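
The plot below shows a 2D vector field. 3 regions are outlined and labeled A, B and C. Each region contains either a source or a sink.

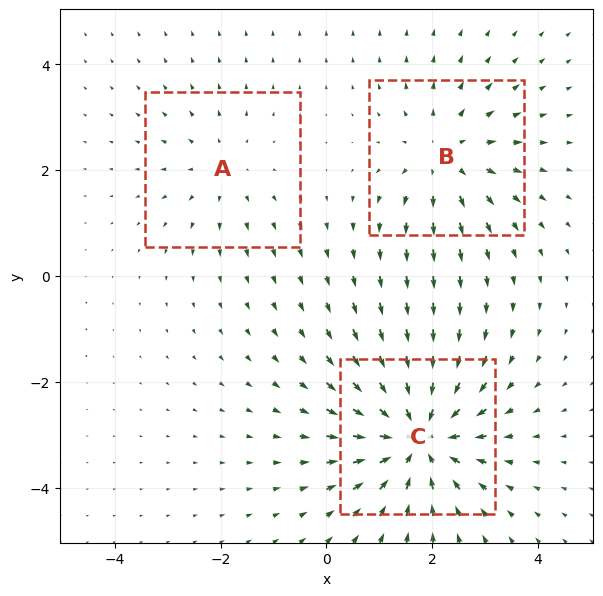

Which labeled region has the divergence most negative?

C

Divergence at each region's feature centre — A: about +2, B: about +3, C: about -5. Region C is most negative.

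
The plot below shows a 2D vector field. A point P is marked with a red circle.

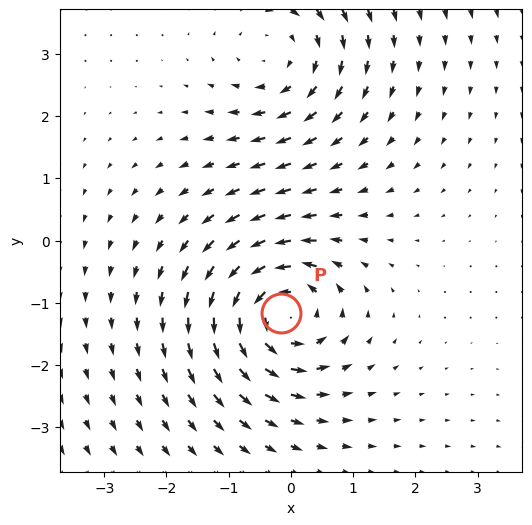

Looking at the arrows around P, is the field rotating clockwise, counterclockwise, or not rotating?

Near P at (-0.2, -1.2) the arrows circulate counterclockwise. The curl (z-component) there is about +5; positive curl means counterclockwise rotation.

counterclockwise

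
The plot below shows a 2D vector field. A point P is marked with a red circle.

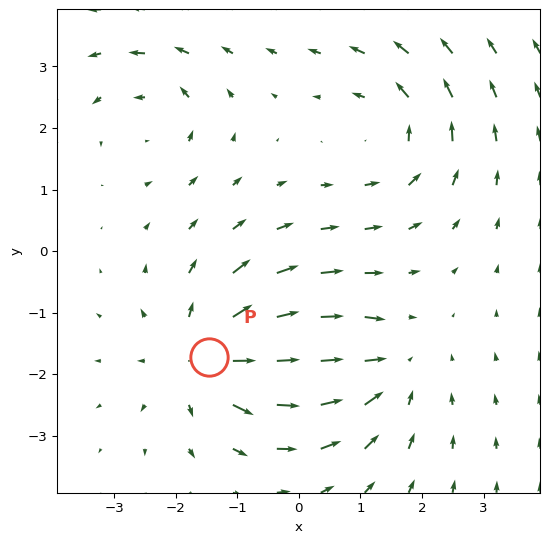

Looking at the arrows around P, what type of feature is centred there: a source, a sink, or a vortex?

source

At P (-1.5, -1.7) the arrows spread outward. Divergence about +5, curl ≈0 — positive divergence with near-zero curl is a source.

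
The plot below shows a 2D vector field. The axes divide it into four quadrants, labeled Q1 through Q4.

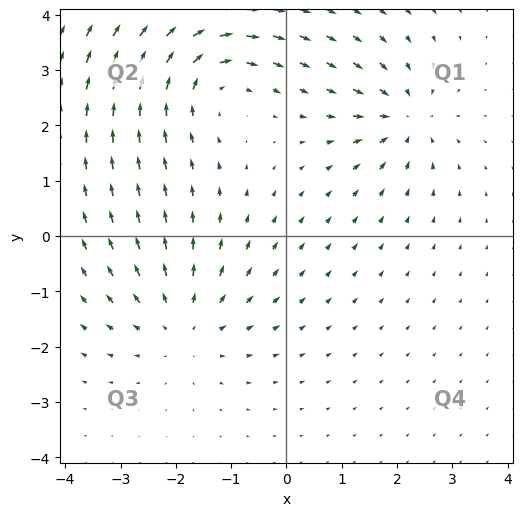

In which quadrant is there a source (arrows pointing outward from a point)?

Q3

The source sits at approximately (-1.9, -1.6), which lies in quadrant Q3. The divergence there is about +3, positive as expected for a source.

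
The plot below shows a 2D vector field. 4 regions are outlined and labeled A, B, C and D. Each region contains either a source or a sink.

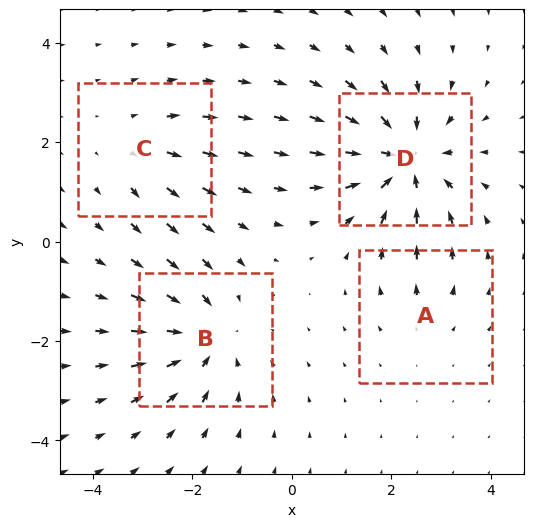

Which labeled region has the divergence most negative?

D

Divergence at each region's feature centre — A: about +2, B: about -5, C: about +3, D: about -6. Region D is most negative.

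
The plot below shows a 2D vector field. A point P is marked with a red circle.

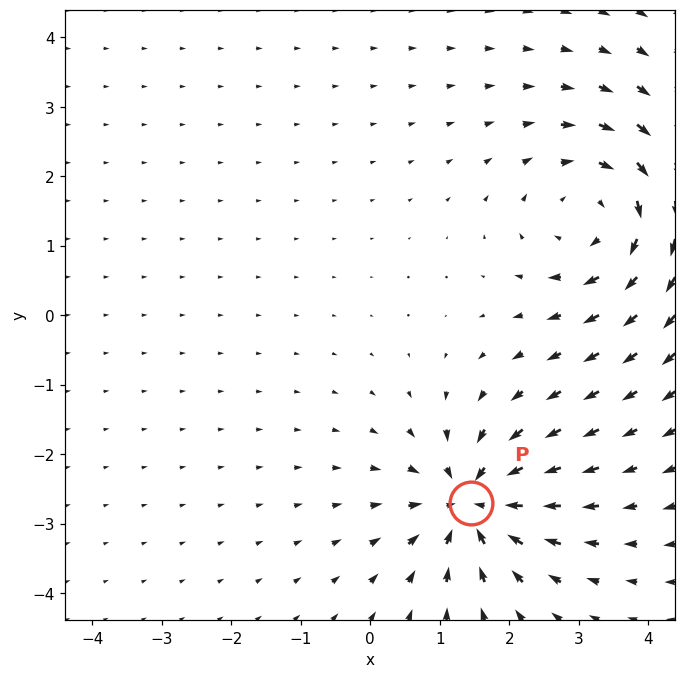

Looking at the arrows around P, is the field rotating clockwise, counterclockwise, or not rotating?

Near P at (1.5, -2.7) the arrows show no circulation. The curl there is ≈0.

not rotating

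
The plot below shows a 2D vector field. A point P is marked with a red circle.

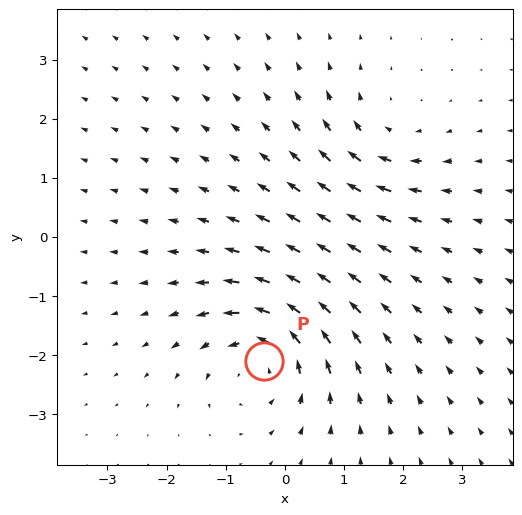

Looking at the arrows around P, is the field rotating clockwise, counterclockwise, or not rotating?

Near P at (-0.4, -2.1) the arrows circulate counterclockwise. The curl (z-component) there is about +5; positive curl means counterclockwise rotation.

counterclockwise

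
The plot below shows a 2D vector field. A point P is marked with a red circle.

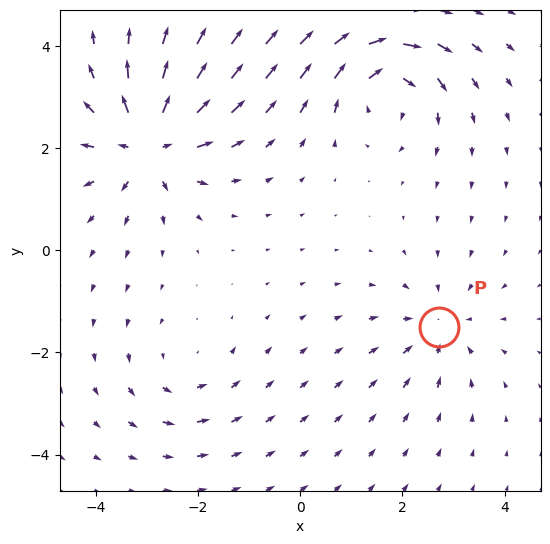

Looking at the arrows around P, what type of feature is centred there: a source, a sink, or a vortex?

sink

At P (2.7, -1.5) the arrows converge inward. Divergence about -3, curl ≈0 — negative divergence with near-zero curl is a sink.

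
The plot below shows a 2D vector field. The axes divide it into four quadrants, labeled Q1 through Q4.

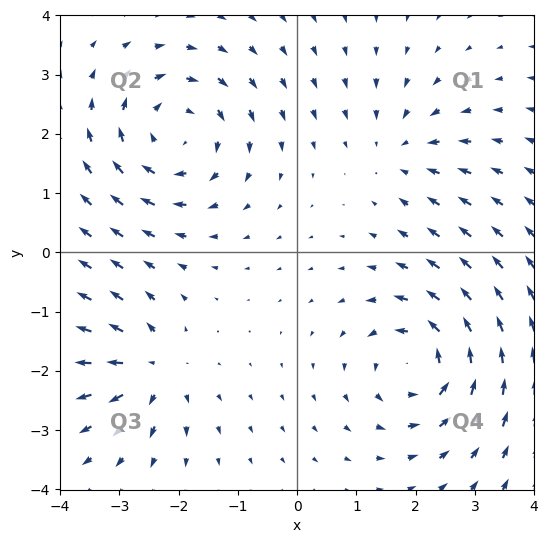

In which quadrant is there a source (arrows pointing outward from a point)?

Q3

The source sits at approximately (-2.4, -2.0), which lies in quadrant Q3. The divergence there is about +4, positive as expected for a source.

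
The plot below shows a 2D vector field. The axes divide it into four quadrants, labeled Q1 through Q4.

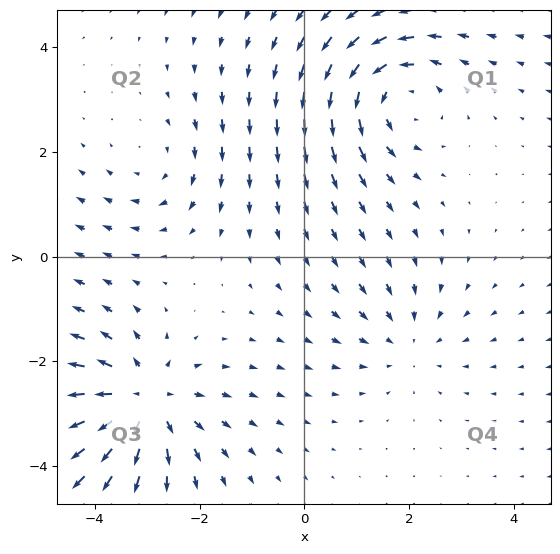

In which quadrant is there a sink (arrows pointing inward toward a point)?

The sink sits at approximately (2.0, -1.6), which lies in quadrant Q4. The divergence there is about -2, negative as expected for a sink.

Q4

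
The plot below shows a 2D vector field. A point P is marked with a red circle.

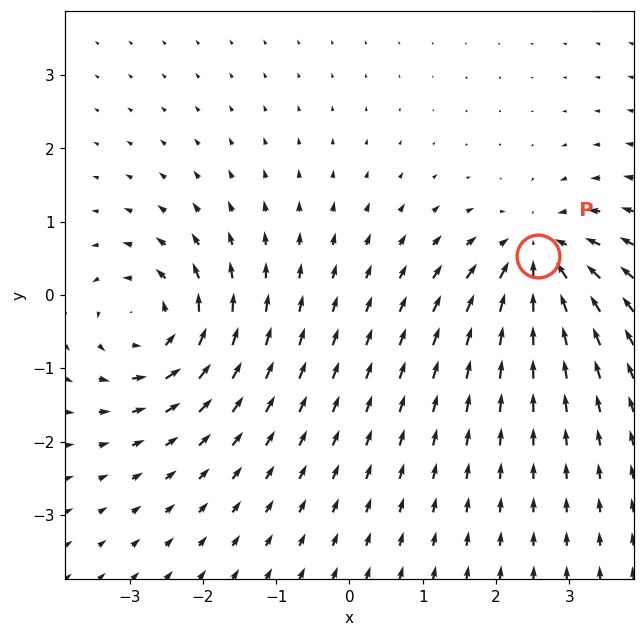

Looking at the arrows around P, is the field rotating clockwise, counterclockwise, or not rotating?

not rotating

Near P at (2.6, 0.5) the arrows show no circulation. The curl there is ≈0.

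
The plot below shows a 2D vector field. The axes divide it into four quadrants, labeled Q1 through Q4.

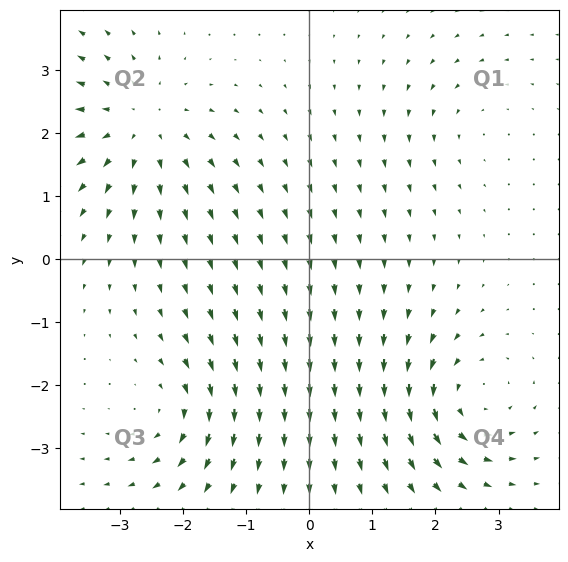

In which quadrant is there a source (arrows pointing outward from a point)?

Q2

The source sits at approximately (-2.7, 2.1), which lies in quadrant Q2. The divergence there is about +4, positive as expected for a source.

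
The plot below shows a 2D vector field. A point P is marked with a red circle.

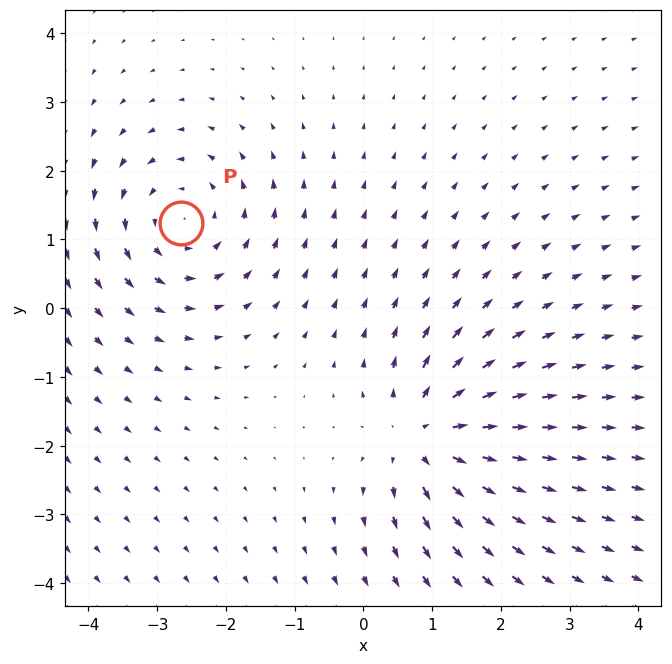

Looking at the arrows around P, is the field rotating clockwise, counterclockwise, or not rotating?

counterclockwise

Near P at (-2.7, 1.2) the arrows circulate counterclockwise. The curl (z-component) there is about +4; positive curl means counterclockwise rotation.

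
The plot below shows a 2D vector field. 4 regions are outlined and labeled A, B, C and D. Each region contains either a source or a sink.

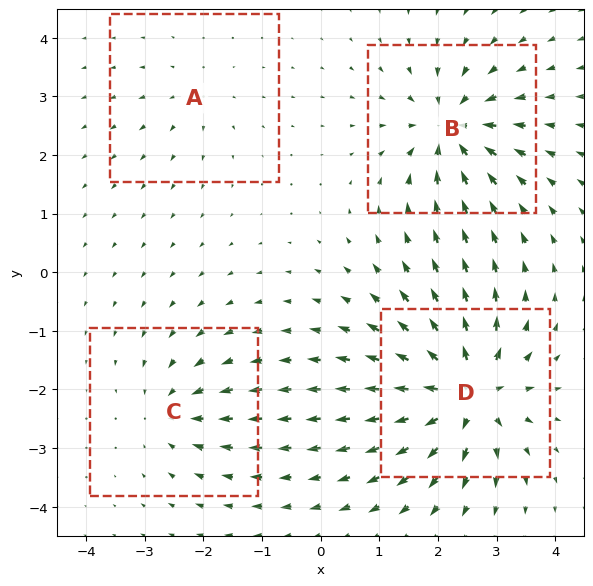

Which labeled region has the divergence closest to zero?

A

Divergence at each region's feature centre — A: about +3, B: about -6, C: about -4, D: about +8. Region A is closest to zero.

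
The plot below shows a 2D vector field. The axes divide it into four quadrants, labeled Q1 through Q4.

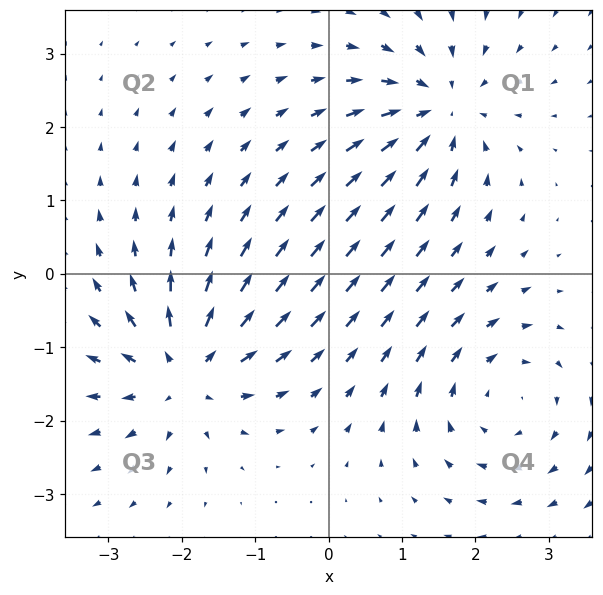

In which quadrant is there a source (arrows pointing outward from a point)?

Q3

The source sits at approximately (-2.0, -1.3), which lies in quadrant Q3. The divergence there is about +6, positive as expected for a source.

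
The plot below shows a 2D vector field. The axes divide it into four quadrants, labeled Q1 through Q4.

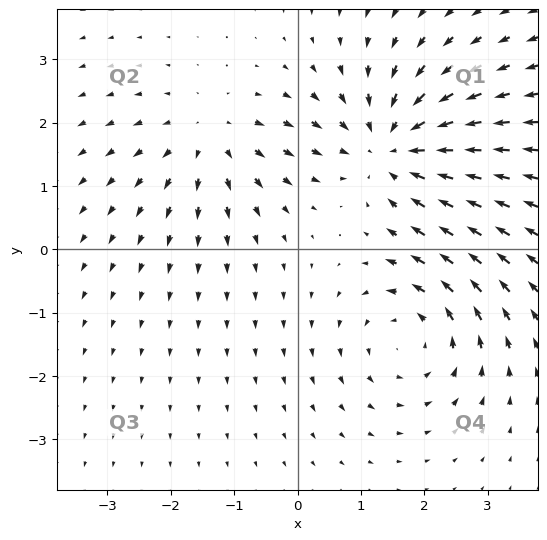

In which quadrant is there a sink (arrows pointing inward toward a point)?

Q1

The sink sits at approximately (1.5, 1.6), which lies in quadrant Q1. The divergence there is about -4, negative as expected for a sink.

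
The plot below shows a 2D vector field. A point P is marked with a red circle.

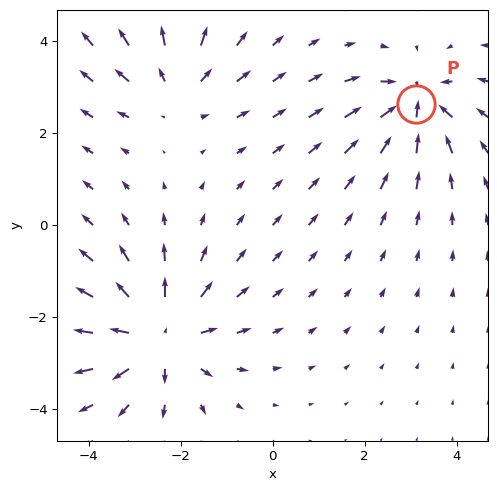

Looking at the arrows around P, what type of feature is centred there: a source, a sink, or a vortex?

sink

At P (3.1, 2.6) the arrows converge inward. Divergence about -4, curl ≈0 — negative divergence with near-zero curl is a sink.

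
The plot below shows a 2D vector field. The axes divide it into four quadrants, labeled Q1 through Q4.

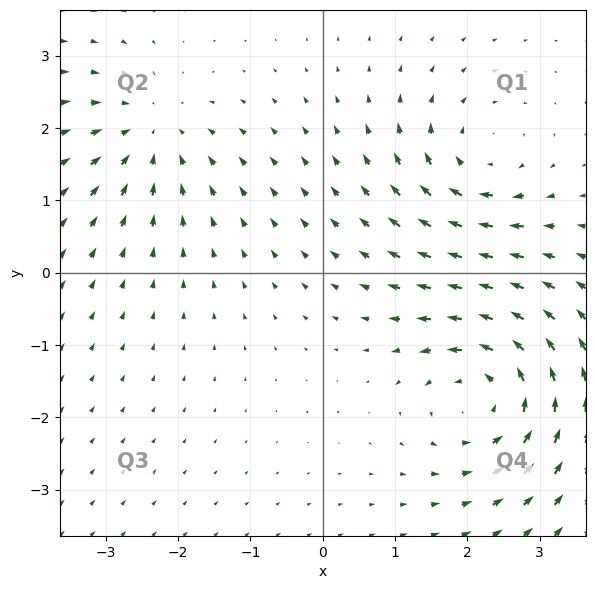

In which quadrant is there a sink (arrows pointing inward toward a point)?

The sink sits at approximately (-2.4, 1.9), which lies in quadrant Q2. The divergence there is about -3, negative as expected for a sink.

Q2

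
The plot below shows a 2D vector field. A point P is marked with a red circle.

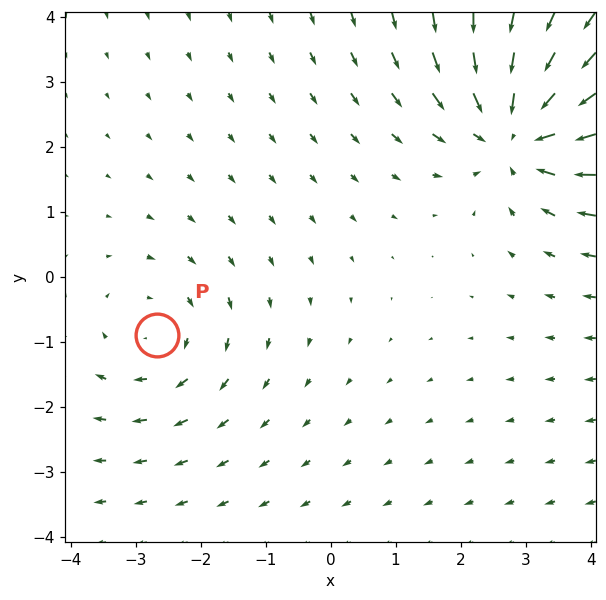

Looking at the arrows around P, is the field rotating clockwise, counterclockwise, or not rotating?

clockwise

Near P at (-2.7, -0.9) the arrows circulate clockwise. The curl (z-component) there is about -2; negative curl means clockwise rotation.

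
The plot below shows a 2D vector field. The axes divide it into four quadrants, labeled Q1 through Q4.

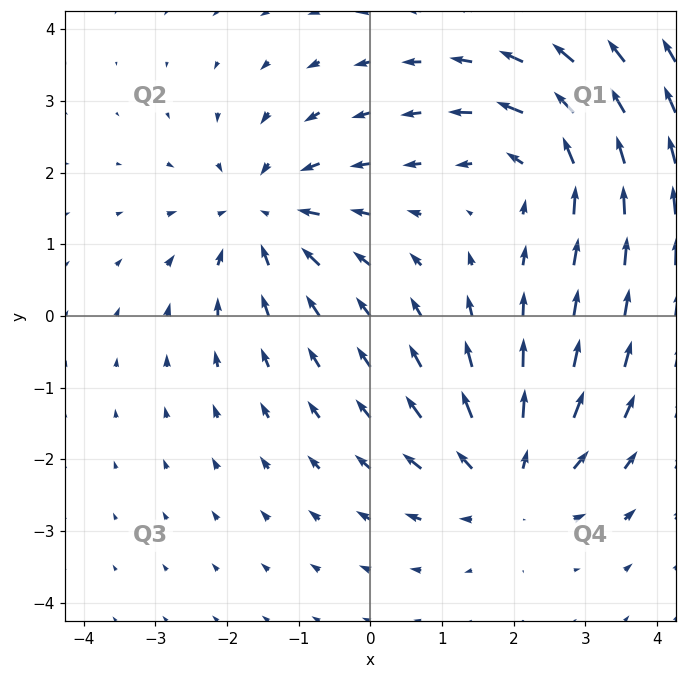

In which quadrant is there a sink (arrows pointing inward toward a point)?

Q2

The sink sits at approximately (-1.5, 1.4), which lies in quadrant Q2. The divergence there is about -5, negative as expected for a sink.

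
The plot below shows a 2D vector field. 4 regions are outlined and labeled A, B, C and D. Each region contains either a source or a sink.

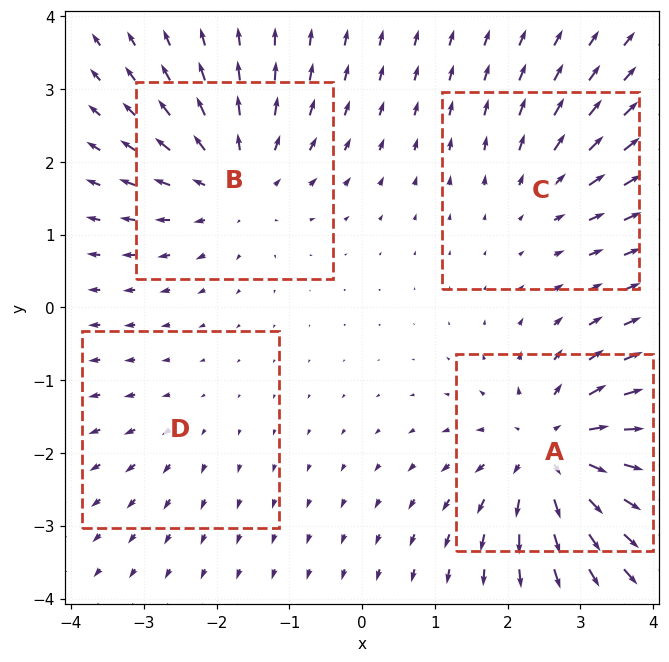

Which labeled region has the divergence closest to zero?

Divergence at each region's feature centre — A: about +7, B: about +5, C: about +3, D: about +2. Region D is closest to zero.

D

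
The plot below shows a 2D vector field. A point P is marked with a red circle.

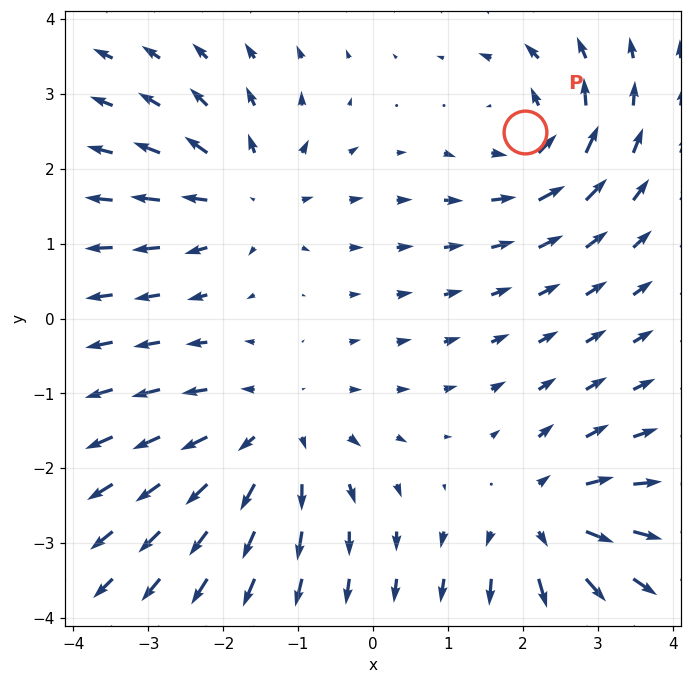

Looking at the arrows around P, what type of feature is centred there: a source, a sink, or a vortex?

vortex

At P (2.0, 2.5) the arrows circulate counterclockwise. Divergence ≈0, curl about +5 — near-zero divergence with nonzero curl is a vortex.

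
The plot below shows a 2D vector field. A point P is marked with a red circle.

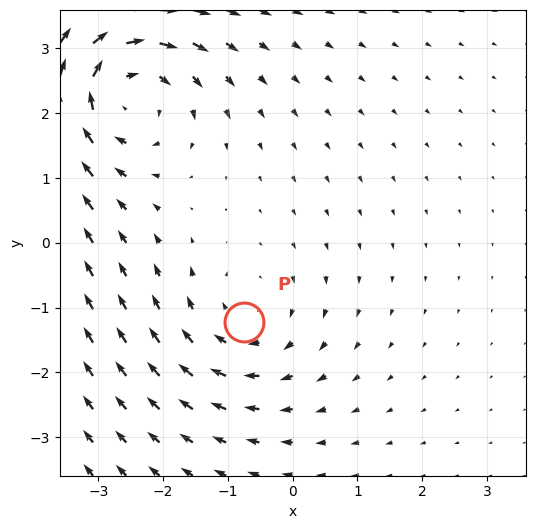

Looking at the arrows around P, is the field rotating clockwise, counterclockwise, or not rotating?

Near P at (-0.7, -1.2) the arrows circulate clockwise. The curl (z-component) there is about -2; negative curl means clockwise rotation.

clockwise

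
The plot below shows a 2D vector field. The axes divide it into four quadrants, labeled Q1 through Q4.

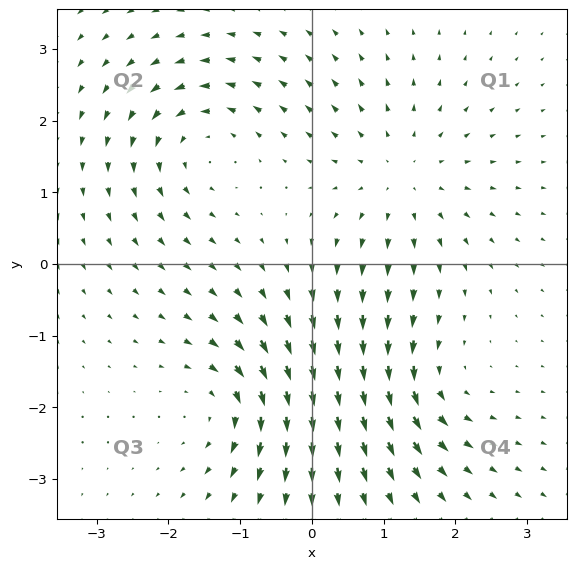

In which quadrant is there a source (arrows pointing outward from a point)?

The source sits at approximately (1.2, 1.2), which lies in quadrant Q1. The divergence there is about +4, positive as expected for a source.

Q1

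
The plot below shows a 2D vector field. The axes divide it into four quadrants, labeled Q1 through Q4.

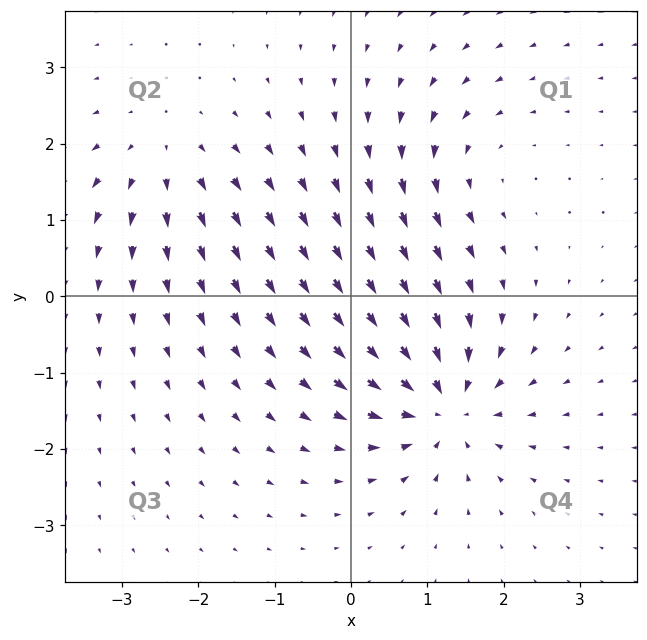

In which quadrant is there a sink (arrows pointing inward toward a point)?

Q4

The sink sits at approximately (1.2, -1.4), which lies in quadrant Q4. The divergence there is about -7, negative as expected for a sink.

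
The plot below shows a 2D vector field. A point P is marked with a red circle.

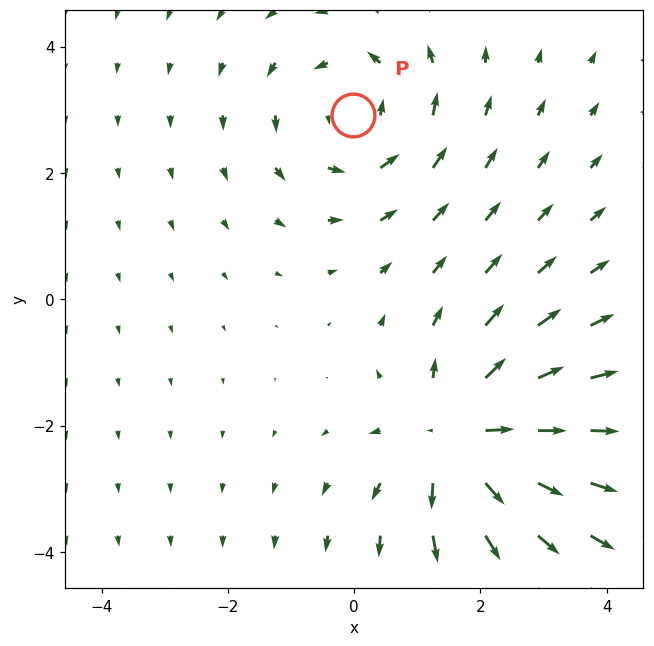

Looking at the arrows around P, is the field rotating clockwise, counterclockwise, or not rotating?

counterclockwise

Near P at (-0.0, 2.9) the arrows circulate counterclockwise. The curl (z-component) there is about +3; positive curl means counterclockwise rotation.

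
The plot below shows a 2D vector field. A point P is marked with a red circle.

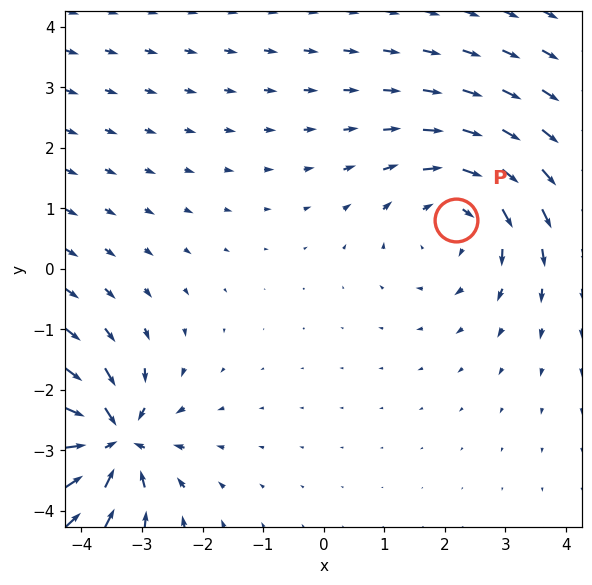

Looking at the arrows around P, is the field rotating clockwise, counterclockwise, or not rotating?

clockwise

Near P at (2.2, 0.8) the arrows circulate clockwise. The curl (z-component) there is about -3; negative curl means clockwise rotation.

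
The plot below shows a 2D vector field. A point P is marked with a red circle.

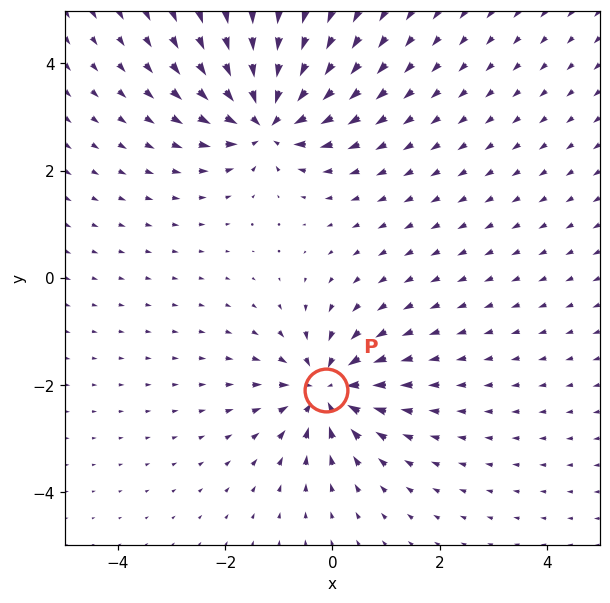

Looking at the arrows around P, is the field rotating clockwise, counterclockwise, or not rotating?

not rotating

Near P at (-0.1, -2.1) the arrows show no circulation. The curl there is ≈0.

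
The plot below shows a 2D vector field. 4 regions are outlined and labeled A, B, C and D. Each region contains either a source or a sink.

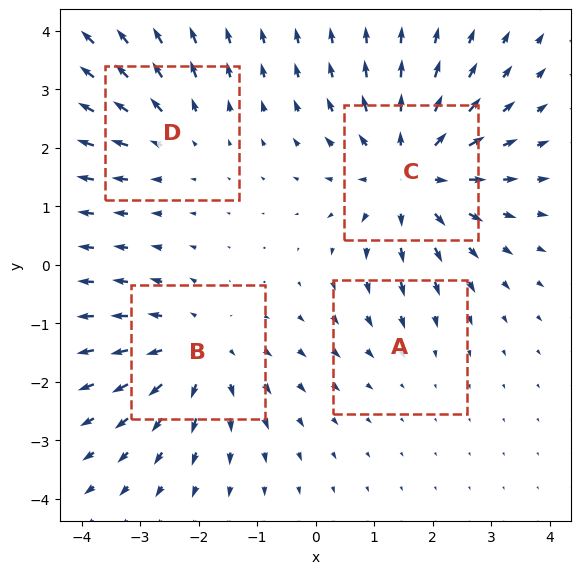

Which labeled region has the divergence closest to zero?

Divergence at each region's feature centre — A: about -2, B: about +4, C: about +6, D: about +3. Region A is closest to zero.

A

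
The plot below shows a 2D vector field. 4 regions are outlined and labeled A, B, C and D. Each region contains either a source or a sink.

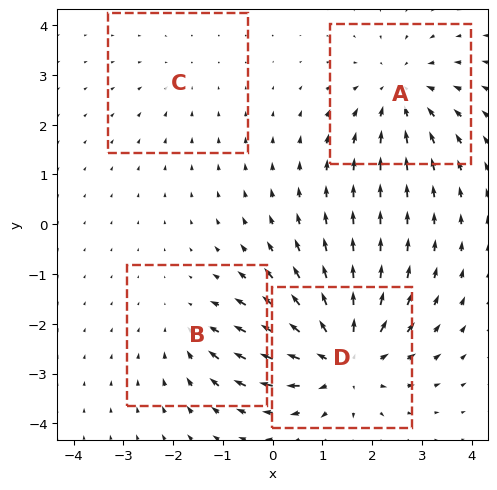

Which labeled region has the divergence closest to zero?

C

Divergence at each region's feature centre — A: about -4, B: about -3, C: about -2, D: about +6. Region C is closest to zero.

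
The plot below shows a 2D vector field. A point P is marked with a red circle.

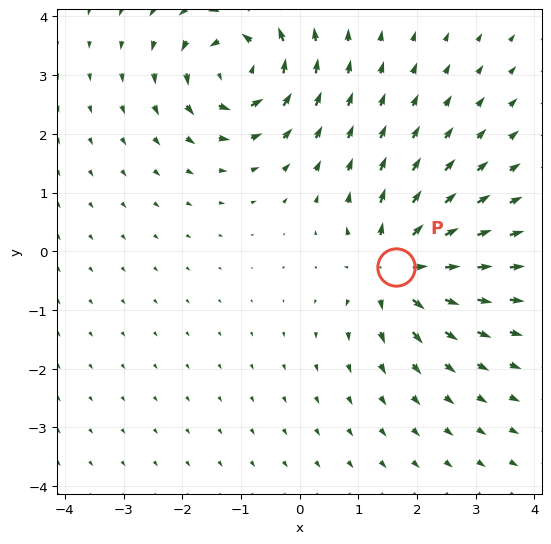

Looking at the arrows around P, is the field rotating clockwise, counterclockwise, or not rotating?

Near P at (1.6, -0.3) the arrows show no circulation. The curl there is ≈0.

not rotating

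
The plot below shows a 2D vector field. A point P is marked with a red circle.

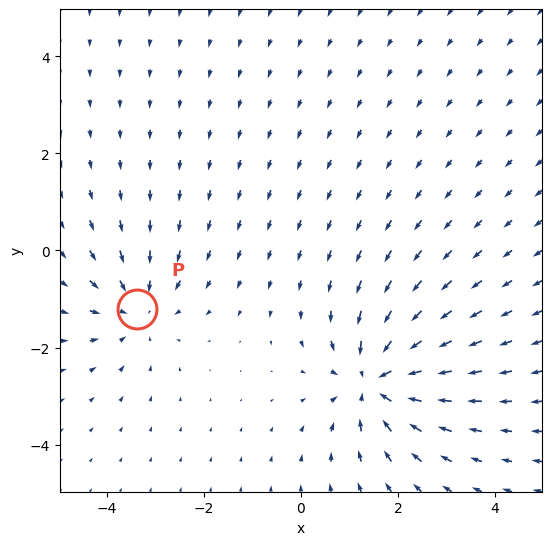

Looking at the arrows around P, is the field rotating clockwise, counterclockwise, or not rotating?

Near P at (-3.4, -1.2) the arrows show no circulation. The curl there is ≈0.

not rotating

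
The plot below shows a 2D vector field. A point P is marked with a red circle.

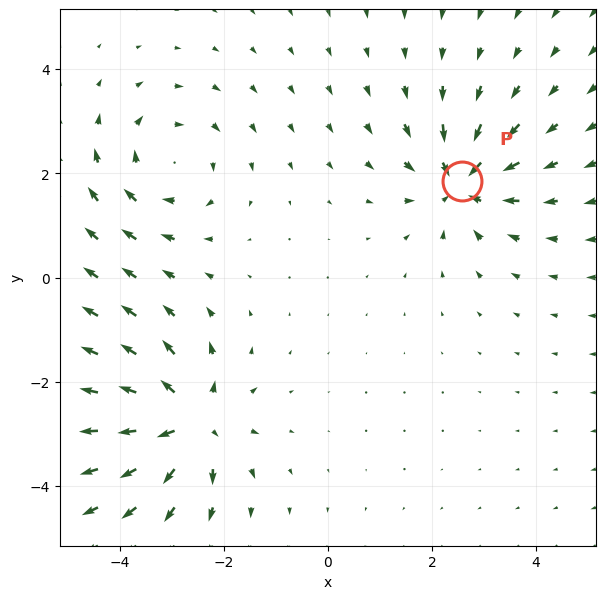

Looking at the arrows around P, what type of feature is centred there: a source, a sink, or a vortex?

At P (2.6, 1.8) the arrows converge inward. Divergence about -5, curl ≈0 — negative divergence with near-zero curl is a sink.

sink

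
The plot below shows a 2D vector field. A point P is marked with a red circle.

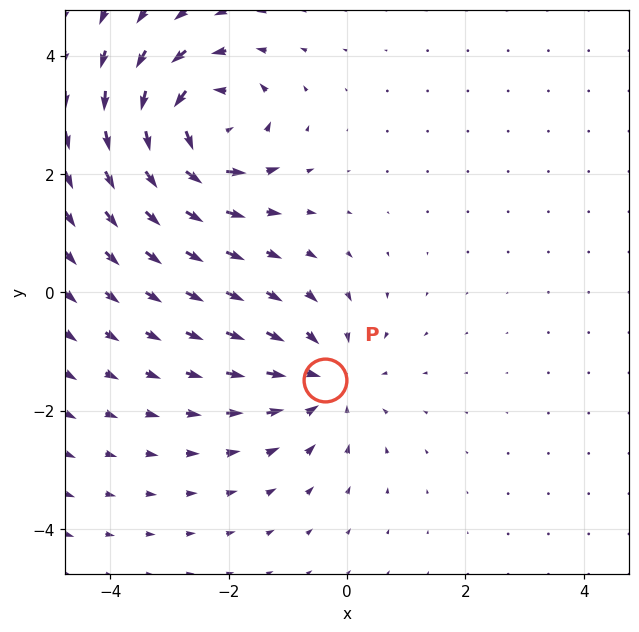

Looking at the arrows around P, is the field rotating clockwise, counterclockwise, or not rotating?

Near P at (-0.4, -1.5) the arrows show no circulation. The curl there is ≈0.

not rotating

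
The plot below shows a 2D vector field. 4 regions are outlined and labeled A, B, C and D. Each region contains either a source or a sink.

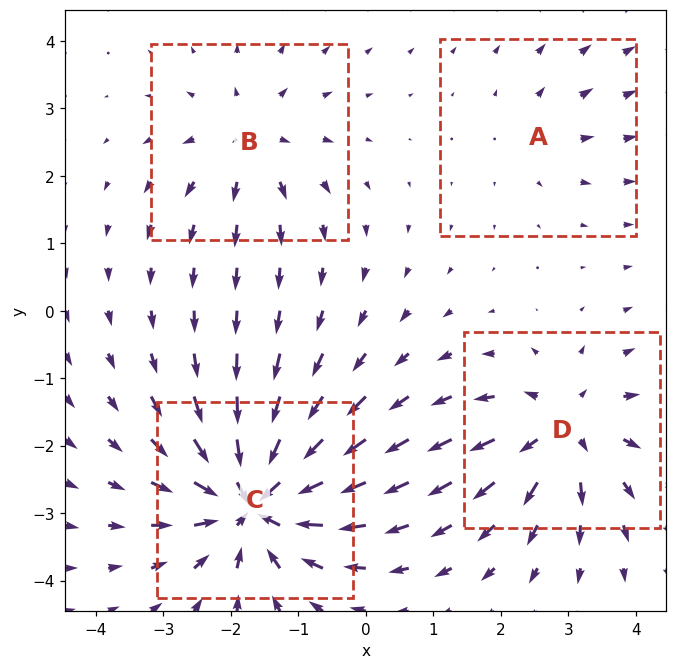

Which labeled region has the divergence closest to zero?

A

Divergence at each region's feature centre — A: about +2, B: about +4, C: about -9, D: about +6. Region A is closest to zero.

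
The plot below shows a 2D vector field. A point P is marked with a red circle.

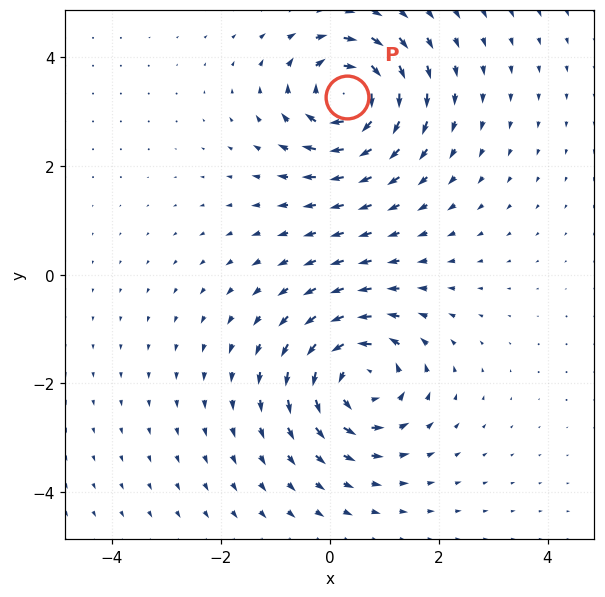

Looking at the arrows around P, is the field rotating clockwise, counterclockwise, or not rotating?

Near P at (0.3, 3.3) the arrows circulate clockwise. The curl (z-component) there is about -7; negative curl means clockwise rotation.

clockwise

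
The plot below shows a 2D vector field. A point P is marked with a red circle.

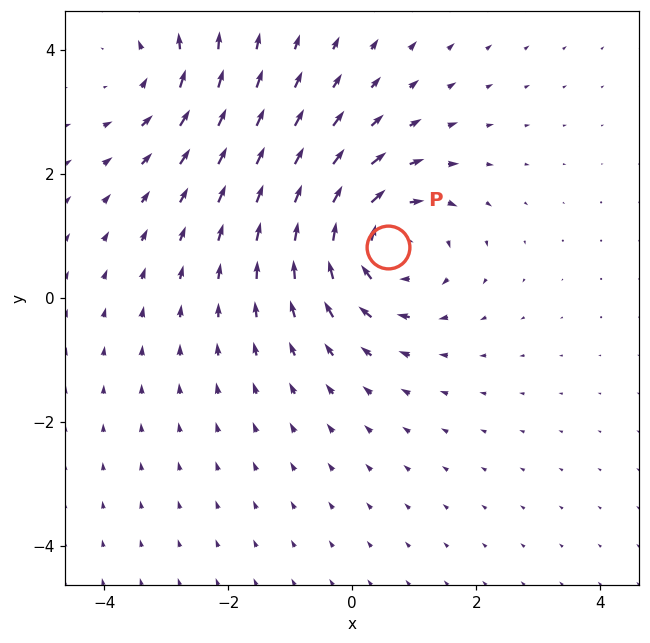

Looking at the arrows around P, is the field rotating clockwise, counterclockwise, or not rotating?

Near P at (0.6, 0.8) the arrows circulate clockwise. The curl (z-component) there is about -5; negative curl means clockwise rotation.

clockwise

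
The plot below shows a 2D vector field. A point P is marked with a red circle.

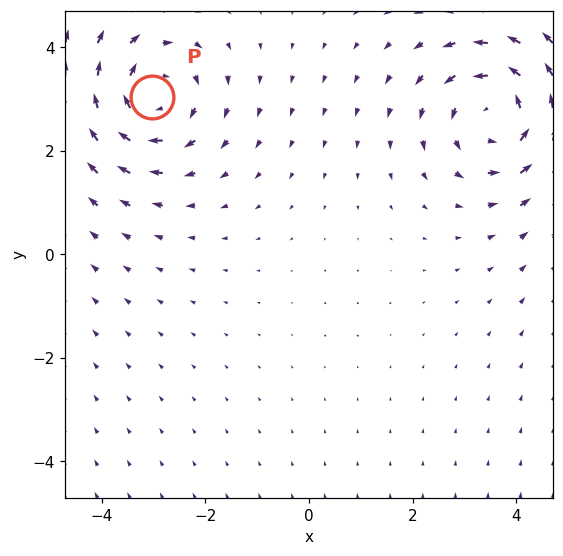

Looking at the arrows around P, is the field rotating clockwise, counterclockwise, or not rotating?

Near P at (-3.0, 3.0) the arrows circulate clockwise. The curl (z-component) there is about -4; negative curl means clockwise rotation.

clockwise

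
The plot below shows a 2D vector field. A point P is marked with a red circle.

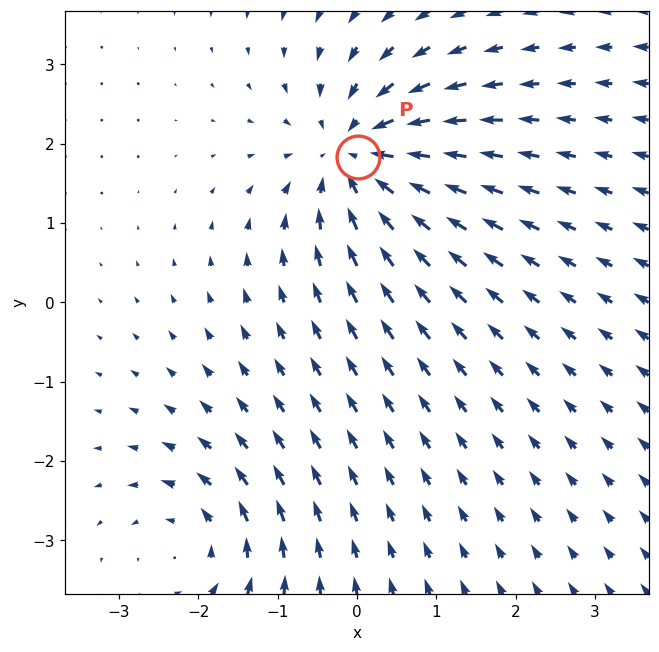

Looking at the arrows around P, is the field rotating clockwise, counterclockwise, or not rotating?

Near P at (0.0, 1.8) the arrows show no circulation. The curl there is ≈0.

not rotating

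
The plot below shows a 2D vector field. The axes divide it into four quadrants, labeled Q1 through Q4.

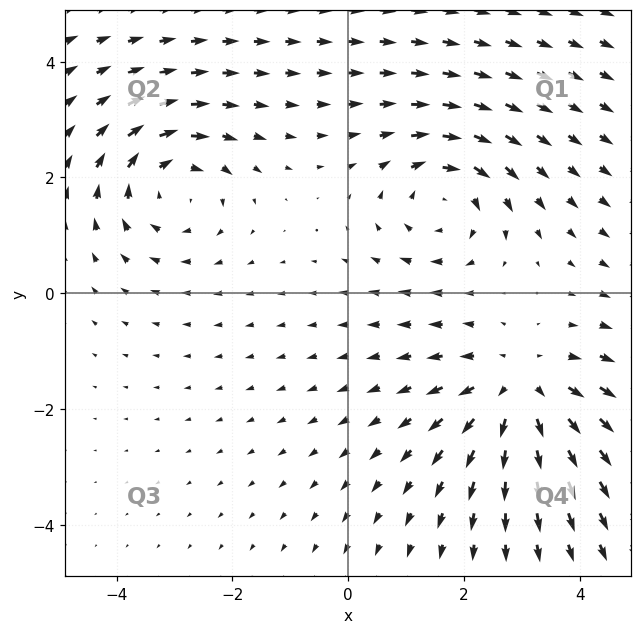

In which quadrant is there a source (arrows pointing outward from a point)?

Q4

The source sits at approximately (3.0, -1.7), which lies in quadrant Q4. The divergence there is about +4, positive as expected for a source.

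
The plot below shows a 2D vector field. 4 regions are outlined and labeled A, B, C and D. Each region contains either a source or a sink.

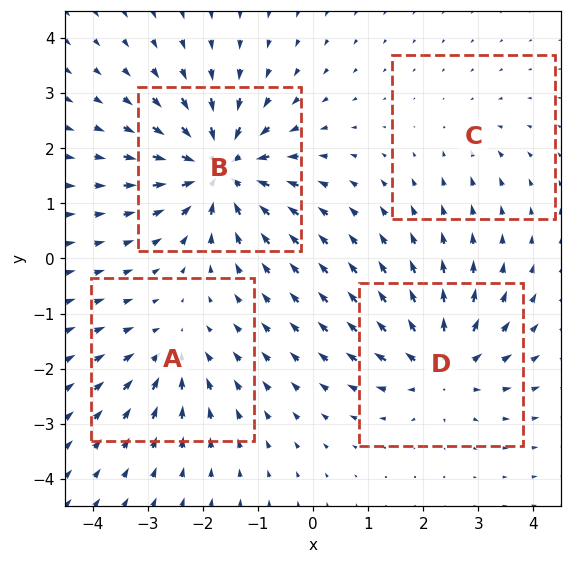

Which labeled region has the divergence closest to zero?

Divergence at each region's feature centre — A: about -4, B: about -8, C: about -2, D: about +6. Region C is closest to zero.

C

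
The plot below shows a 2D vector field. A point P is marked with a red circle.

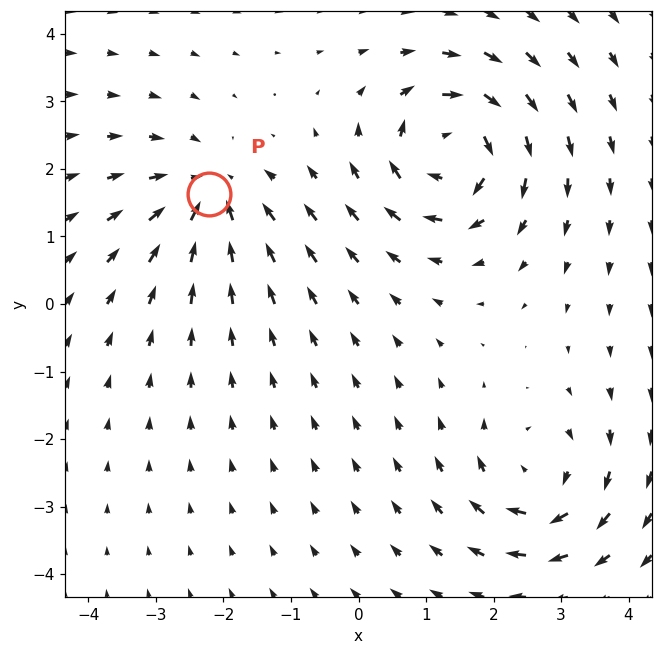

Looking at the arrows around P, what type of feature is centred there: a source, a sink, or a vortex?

sink

At P (-2.2, 1.6) the arrows converge inward. Divergence about -4, curl ≈0 — negative divergence with near-zero curl is a sink.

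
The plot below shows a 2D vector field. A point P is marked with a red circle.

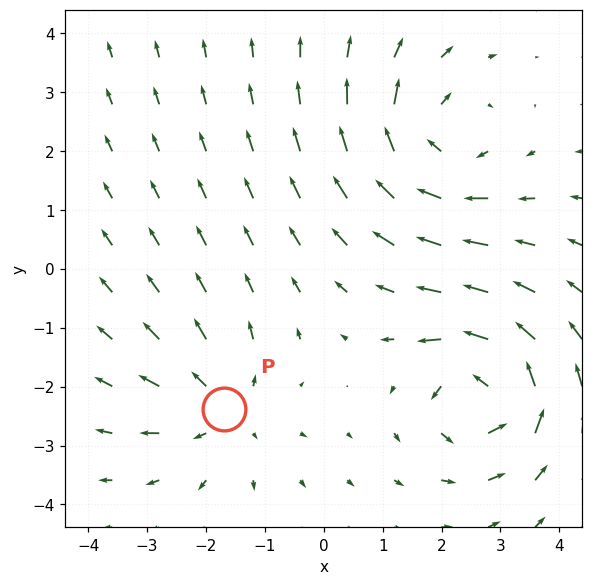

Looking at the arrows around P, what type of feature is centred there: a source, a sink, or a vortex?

At P (-1.7, -2.4) the arrows spread outward. Divergence about +3, curl ≈0 — positive divergence with near-zero curl is a source.

source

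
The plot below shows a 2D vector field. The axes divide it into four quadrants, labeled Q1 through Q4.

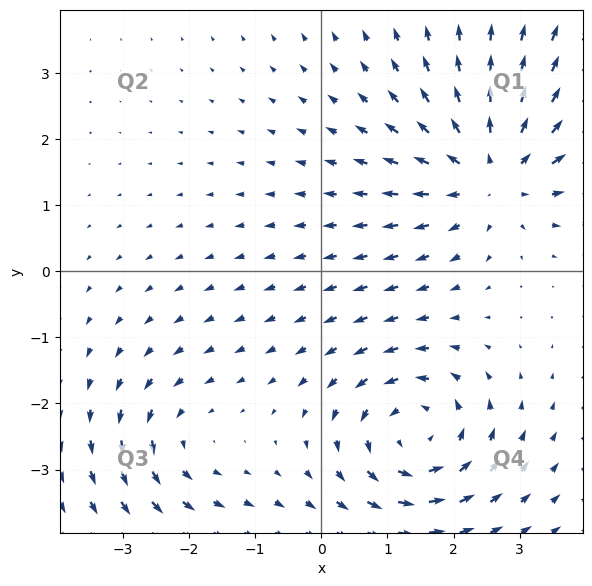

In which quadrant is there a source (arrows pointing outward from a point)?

Q1

The source sits at approximately (2.6, 1.5), which lies in quadrant Q1. The divergence there is about +5, positive as expected for a source.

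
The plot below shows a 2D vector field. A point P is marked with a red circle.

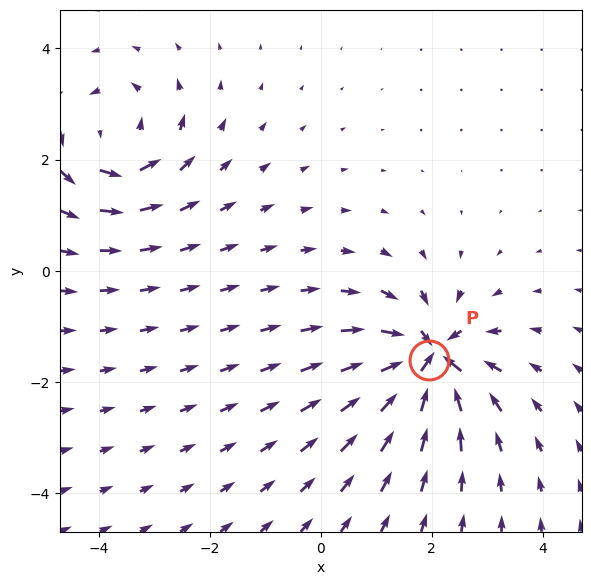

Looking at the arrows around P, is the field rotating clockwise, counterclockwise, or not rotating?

Near P at (1.9, -1.6) the arrows show no circulation. The curl there is ≈0.

not rotating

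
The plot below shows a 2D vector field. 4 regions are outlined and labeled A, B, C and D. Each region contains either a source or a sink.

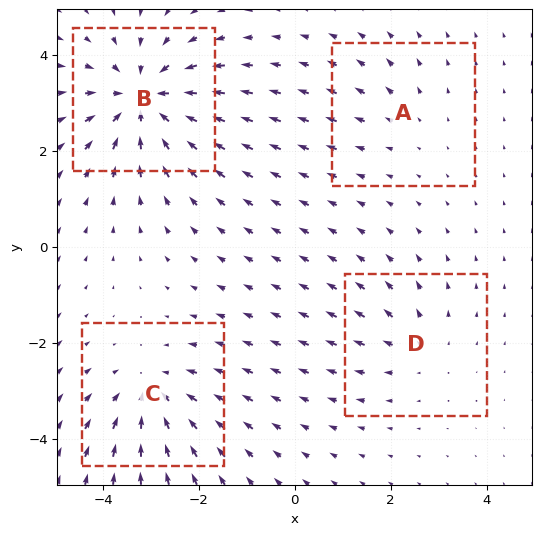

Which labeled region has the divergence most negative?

B

Divergence at each region's feature centre — A: about +2, B: about -6, C: about -4, D: about +3. Region B is most negative.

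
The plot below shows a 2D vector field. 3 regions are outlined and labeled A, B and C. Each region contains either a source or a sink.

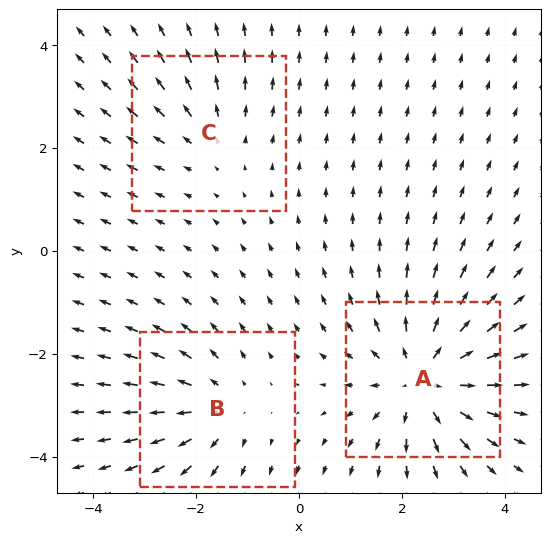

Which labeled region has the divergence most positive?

A

Divergence at each region's feature centre — A: about +4, B: about +3, C: about +2. Region A is most positive.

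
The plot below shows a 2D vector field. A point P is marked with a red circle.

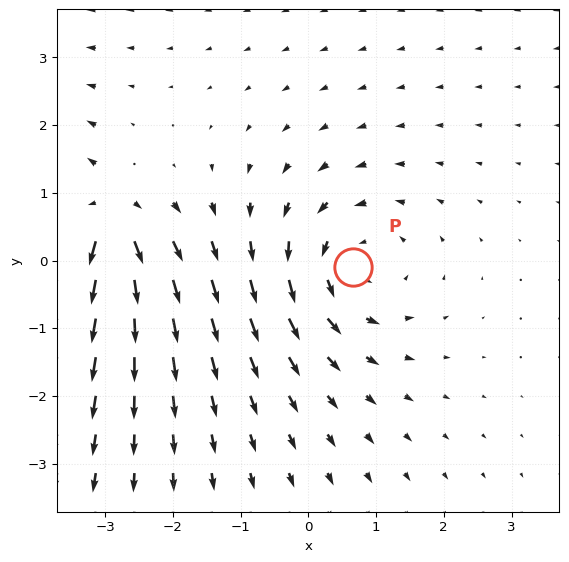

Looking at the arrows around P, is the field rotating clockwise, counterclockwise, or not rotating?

counterclockwise

Near P at (0.7, -0.1) the arrows circulate counterclockwise. The curl (z-component) there is about +3; positive curl means counterclockwise rotation.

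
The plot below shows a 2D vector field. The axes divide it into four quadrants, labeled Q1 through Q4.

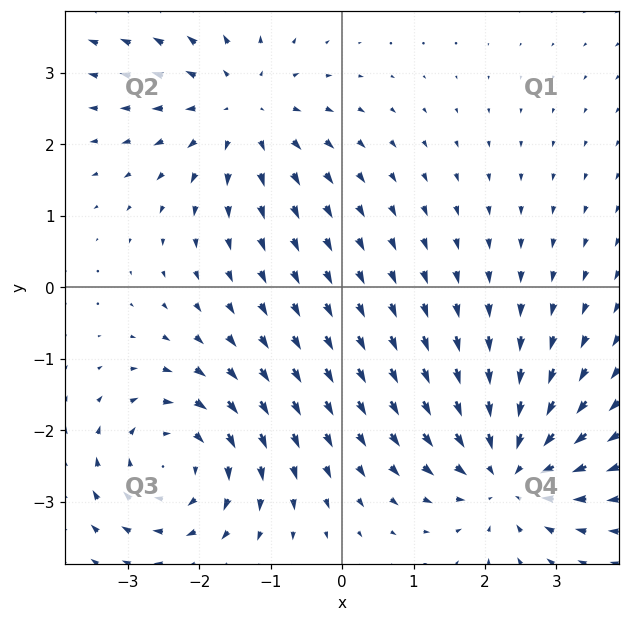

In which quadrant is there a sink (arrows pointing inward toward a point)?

Q4

The sink sits at approximately (2.3, -2.6), which lies in quadrant Q4. The divergence there is about -4, negative as expected for a sink.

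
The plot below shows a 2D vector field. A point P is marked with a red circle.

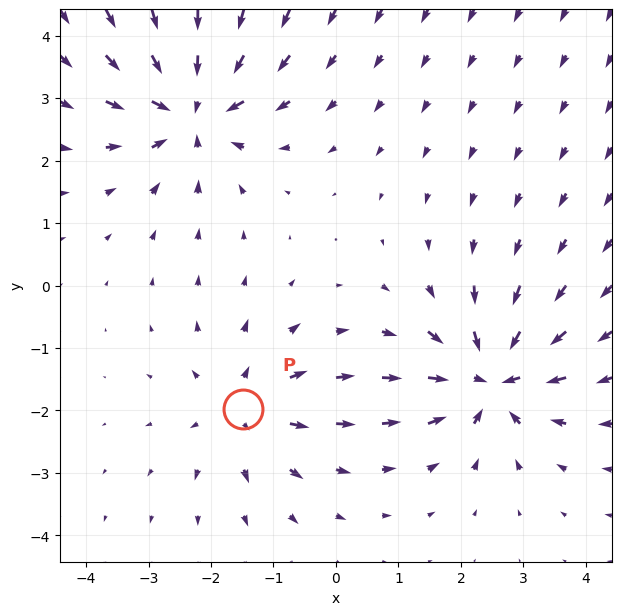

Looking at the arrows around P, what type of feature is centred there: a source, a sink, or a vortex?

At P (-1.5, -2.0) the arrows spread outward. Divergence about +4, curl ≈0 — positive divergence with near-zero curl is a source.

source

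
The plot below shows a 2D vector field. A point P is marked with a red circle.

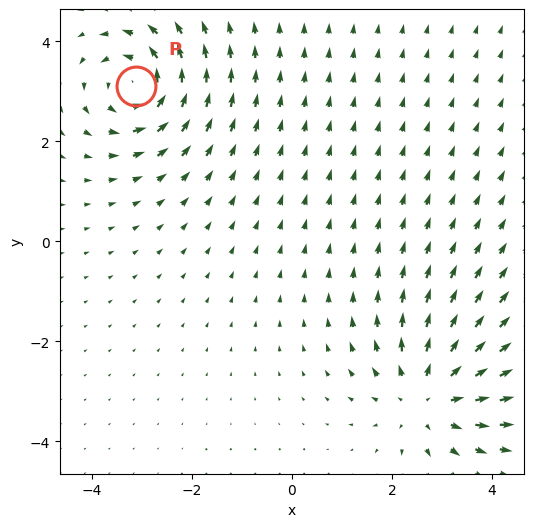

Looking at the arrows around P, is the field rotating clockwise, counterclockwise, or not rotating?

counterclockwise

Near P at (-3.1, 3.1) the arrows circulate counterclockwise. The curl (z-component) there is about +6; positive curl means counterclockwise rotation.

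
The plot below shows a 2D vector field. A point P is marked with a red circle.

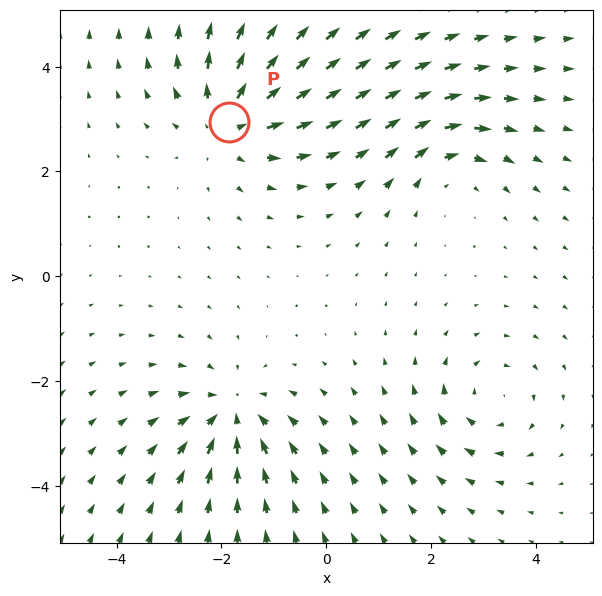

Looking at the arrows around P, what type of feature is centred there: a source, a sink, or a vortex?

At P (-1.9, 2.9) the arrows spread outward. Divergence about +4, curl ≈0 — positive divergence with near-zero curl is a source.

source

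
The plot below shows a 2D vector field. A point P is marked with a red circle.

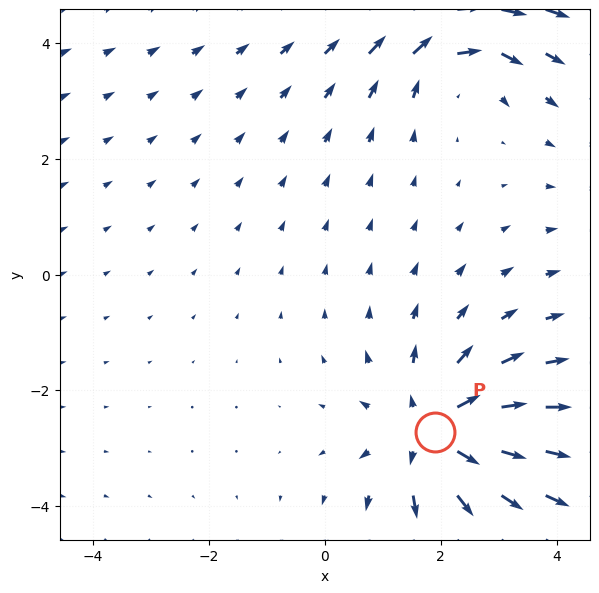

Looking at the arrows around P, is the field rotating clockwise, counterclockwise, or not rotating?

Near P at (1.9, -2.7) the arrows show no circulation. The curl there is ≈0.

not rotating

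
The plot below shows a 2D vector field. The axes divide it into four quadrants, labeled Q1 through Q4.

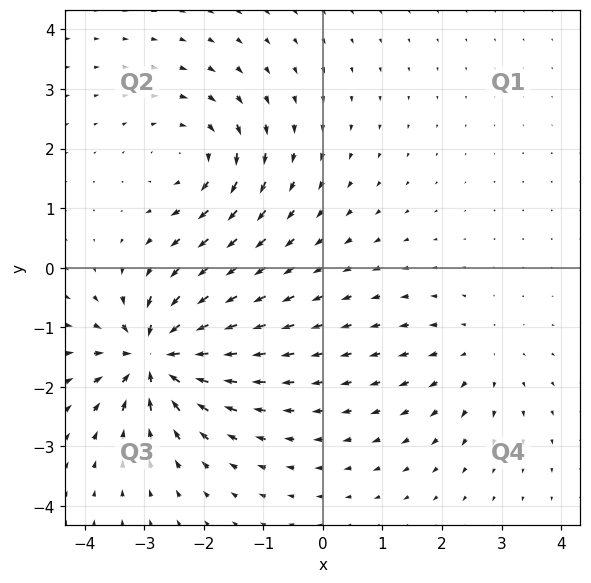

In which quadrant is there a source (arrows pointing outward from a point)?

The source sits at approximately (2.6, -1.5), which lies in quadrant Q4. The divergence there is about +2, positive as expected for a source.

Q4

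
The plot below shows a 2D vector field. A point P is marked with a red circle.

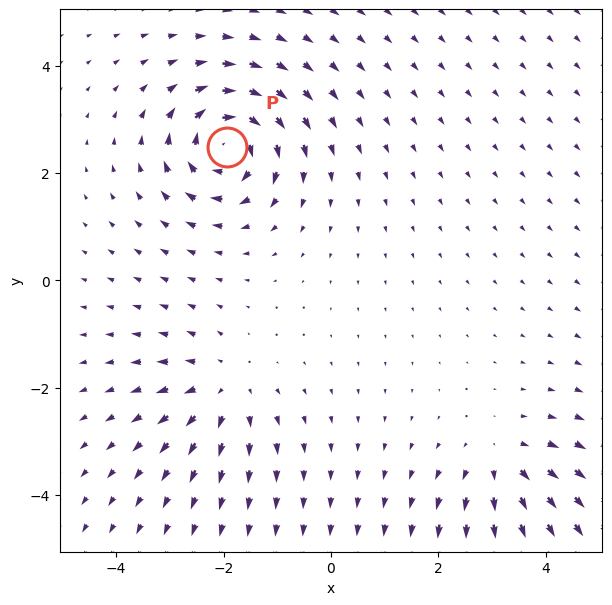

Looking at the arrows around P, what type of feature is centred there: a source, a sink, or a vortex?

At P (-1.9, 2.5) the arrows circulate clockwise. Divergence ≈0, curl about -7 — near-zero divergence with nonzero curl is a vortex.

vortex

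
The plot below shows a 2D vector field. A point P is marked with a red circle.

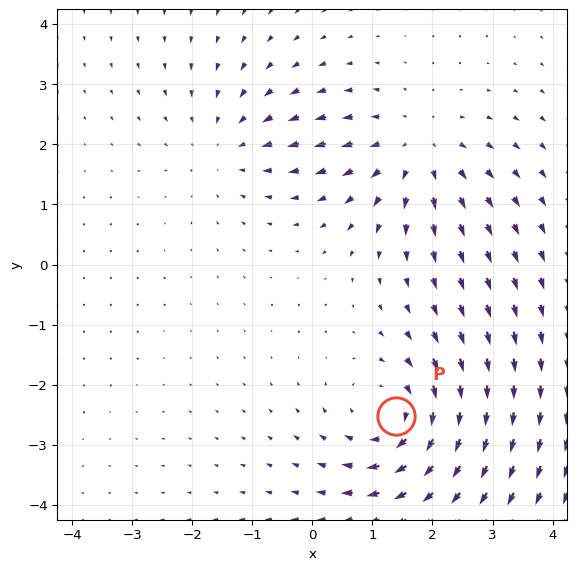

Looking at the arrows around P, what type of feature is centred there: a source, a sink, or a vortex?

At P (1.4, -2.5) the arrows circulate clockwise. Divergence ≈0, curl about -5 — near-zero divergence with nonzero curl is a vortex.

vortex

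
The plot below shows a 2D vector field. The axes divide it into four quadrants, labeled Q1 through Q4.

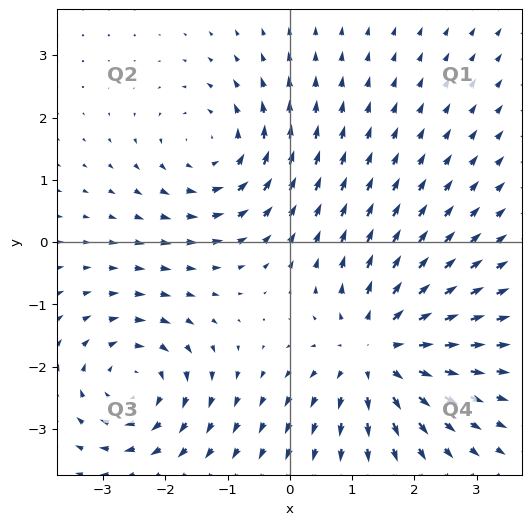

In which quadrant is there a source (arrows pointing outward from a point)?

The source sits at approximately (1.4, -1.7), which lies in quadrant Q4. The divergence there is about +5, positive as expected for a source.

Q4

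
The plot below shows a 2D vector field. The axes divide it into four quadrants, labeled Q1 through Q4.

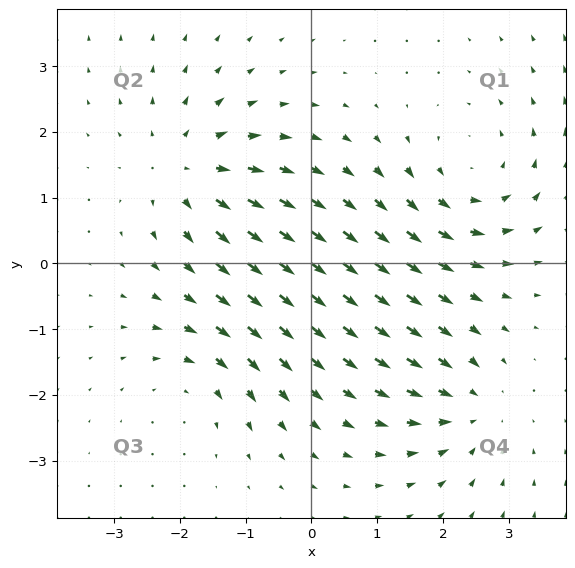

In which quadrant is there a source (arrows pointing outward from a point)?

The source sits at approximately (-1.9, 1.4), which lies in quadrant Q2. The divergence there is about +5, positive as expected for a source.

Q2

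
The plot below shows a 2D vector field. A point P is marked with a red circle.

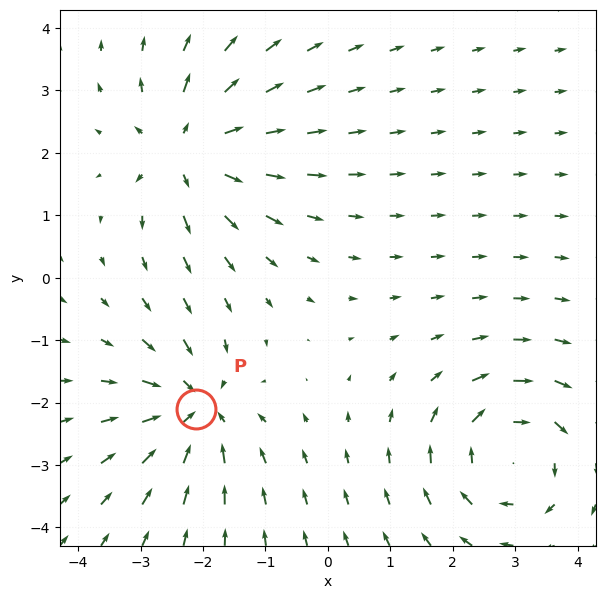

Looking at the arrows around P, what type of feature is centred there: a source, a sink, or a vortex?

sink

At P (-2.1, -2.1) the arrows converge inward. Divergence about -4, curl ≈0 — negative divergence with near-zero curl is a sink.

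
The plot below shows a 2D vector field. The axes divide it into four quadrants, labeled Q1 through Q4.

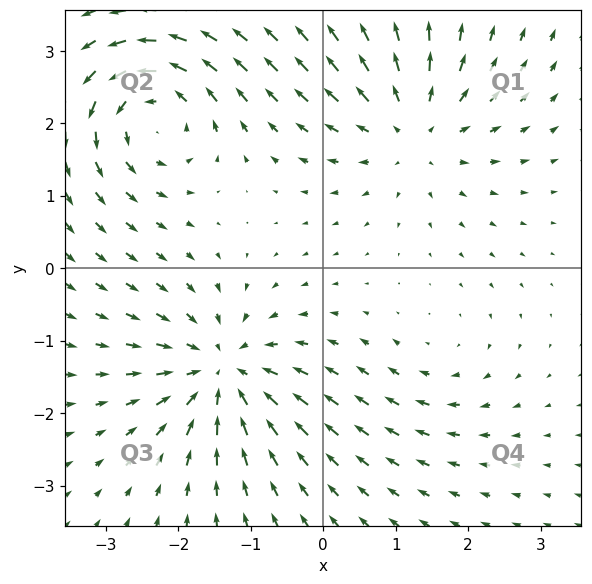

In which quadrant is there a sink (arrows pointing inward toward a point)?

The sink sits at approximately (-1.4, -1.4), which lies in quadrant Q3. The divergence there is about -6, negative as expected for a sink.

Q3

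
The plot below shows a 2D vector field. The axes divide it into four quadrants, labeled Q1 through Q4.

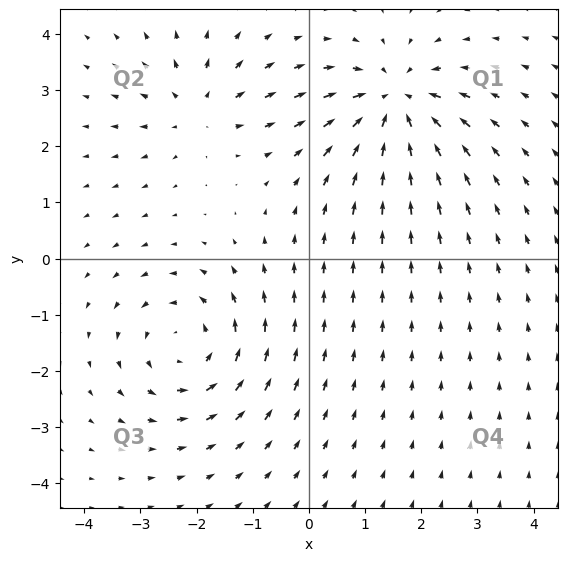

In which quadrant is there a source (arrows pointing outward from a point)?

Q2

The source sits at approximately (-2.0, 2.7), which lies in quadrant Q2. The divergence there is about +4, positive as expected for a source.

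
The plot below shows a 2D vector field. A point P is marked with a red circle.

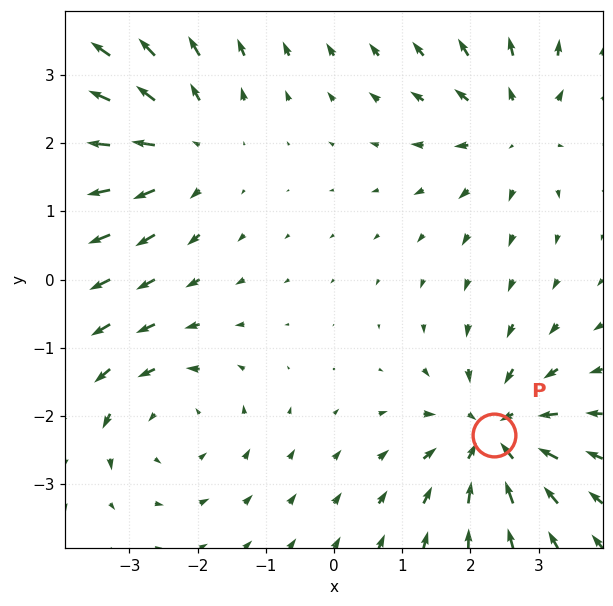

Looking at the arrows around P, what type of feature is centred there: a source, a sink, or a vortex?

sink

At P (2.3, -2.3) the arrows converge inward. Divergence about -4, curl ≈0 — negative divergence with near-zero curl is a sink.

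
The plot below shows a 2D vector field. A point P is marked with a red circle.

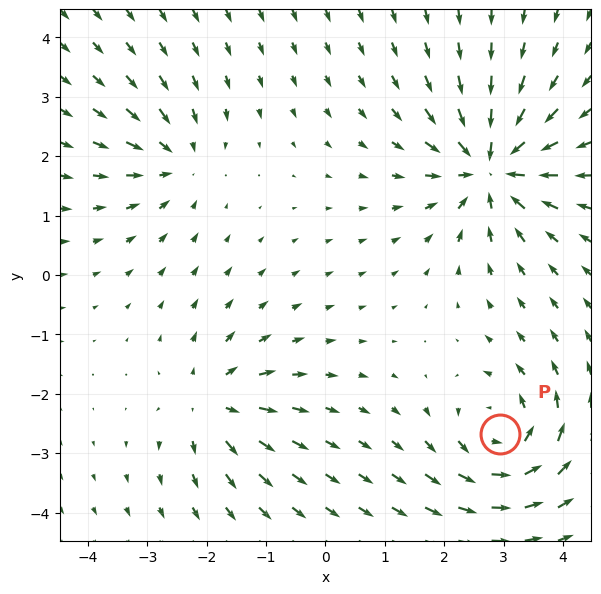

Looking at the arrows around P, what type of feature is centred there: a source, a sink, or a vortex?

vortex

At P (2.9, -2.7) the arrows circulate counterclockwise. Divergence ≈0, curl about +5 — near-zero divergence with nonzero curl is a vortex.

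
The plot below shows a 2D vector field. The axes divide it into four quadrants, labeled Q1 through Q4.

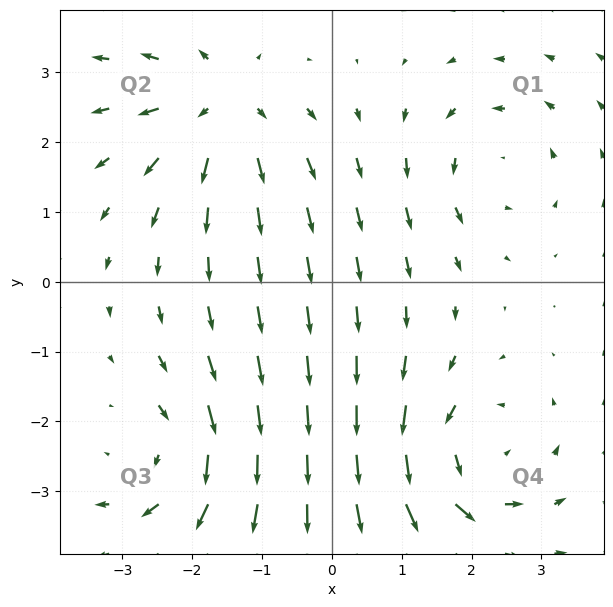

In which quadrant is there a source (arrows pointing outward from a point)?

Q2

The source sits at approximately (-1.6, 2.5), which lies in quadrant Q2. The divergence there is about +5, positive as expected for a source.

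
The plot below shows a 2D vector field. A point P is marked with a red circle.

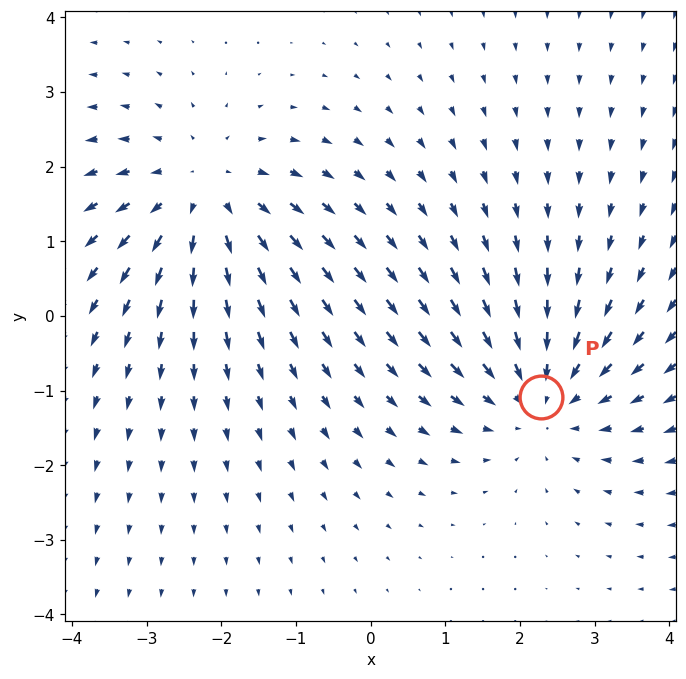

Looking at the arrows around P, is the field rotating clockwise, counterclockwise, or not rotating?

Near P at (2.3, -1.1) the arrows show no circulation. The curl there is ≈0.

not rotating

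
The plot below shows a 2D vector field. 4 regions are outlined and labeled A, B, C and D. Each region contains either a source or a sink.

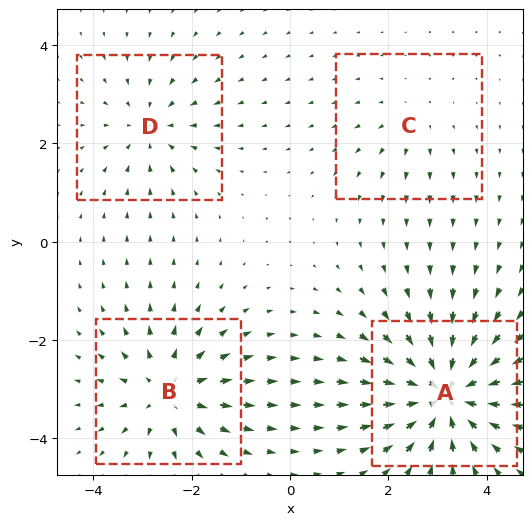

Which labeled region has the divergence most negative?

Divergence at each region's feature centre — A: about -8, B: about +5, C: about +2, D: about -4. Region A is most negative.

A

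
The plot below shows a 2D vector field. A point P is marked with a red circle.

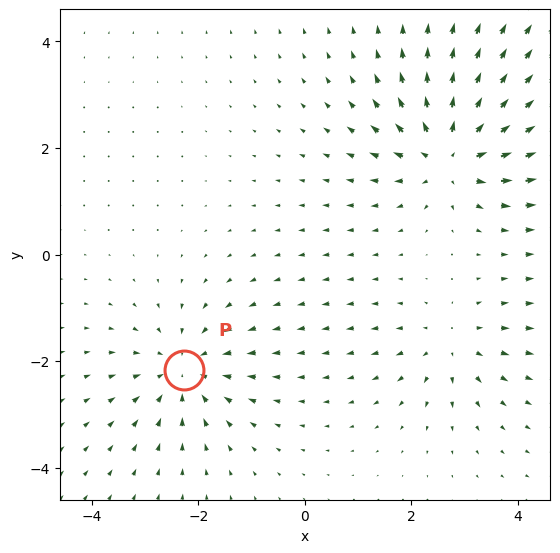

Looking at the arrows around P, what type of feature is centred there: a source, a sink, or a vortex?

sink

At P (-2.3, -2.2) the arrows converge inward. Divergence about -4, curl ≈0 — negative divergence with near-zero curl is a sink.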